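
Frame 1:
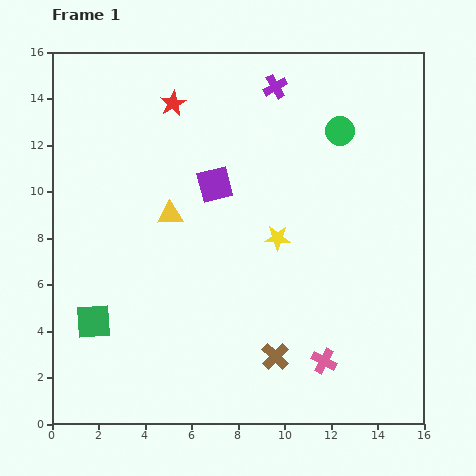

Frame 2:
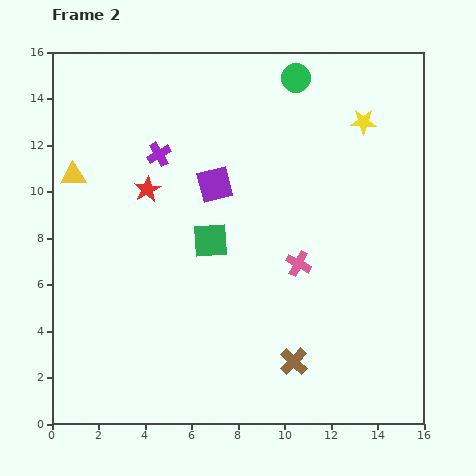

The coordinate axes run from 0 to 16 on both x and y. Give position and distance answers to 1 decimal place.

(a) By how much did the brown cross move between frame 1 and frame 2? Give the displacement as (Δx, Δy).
(0.8, -0.2)

The brown cross was at (9.6, 2.9) in frame 1 and (10.4, 2.7) in frame 2.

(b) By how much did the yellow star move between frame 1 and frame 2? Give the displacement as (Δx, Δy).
(3.7, 5.0)

The yellow star was at (9.7, 8.0) in frame 1 and (13.4, 13.0) in frame 2.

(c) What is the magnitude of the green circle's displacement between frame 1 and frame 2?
3.0

The green circle moved from (12.4, 12.6) to (10.5, 14.9), a distance of √(1.9² + 2.3²) ≈ 3.0.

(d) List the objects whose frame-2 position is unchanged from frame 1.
the purple square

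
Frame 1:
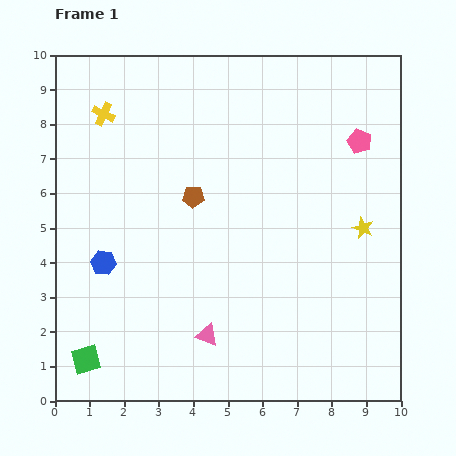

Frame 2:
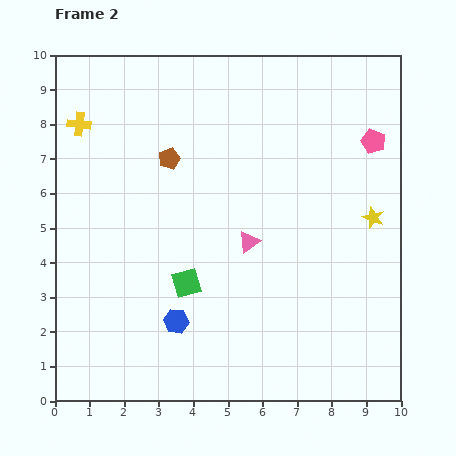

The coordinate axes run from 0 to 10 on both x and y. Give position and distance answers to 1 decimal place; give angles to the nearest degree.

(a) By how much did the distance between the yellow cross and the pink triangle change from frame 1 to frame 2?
-1.1

Distance in frame 1: 7.1. Distance in frame 2: 6.0.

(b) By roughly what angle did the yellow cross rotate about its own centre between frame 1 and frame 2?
19° counter-clockwise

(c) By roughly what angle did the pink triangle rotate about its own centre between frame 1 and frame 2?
52° counter-clockwise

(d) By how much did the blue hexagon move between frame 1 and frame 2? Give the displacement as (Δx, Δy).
(2.1, -1.7)

The blue hexagon was at (1.4, 4.0) in frame 1 and (3.5, 2.3) in frame 2.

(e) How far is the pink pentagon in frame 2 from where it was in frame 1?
0.4

The pink pentagon moved from (8.8, 7.5) to (9.2, 7.5), a distance of √(0.4² + 0.0²) ≈ 0.4.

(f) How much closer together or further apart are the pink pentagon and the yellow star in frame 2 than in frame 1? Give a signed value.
-0.3

Distance in frame 1: 2.5. Distance in frame 2: 2.2.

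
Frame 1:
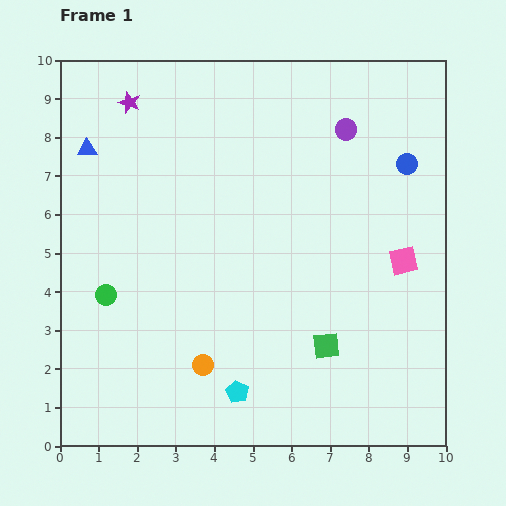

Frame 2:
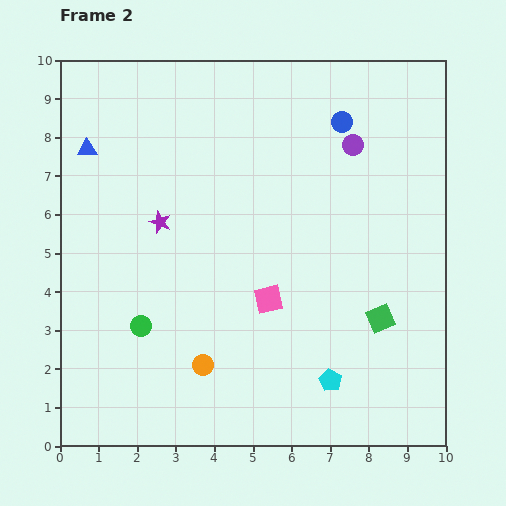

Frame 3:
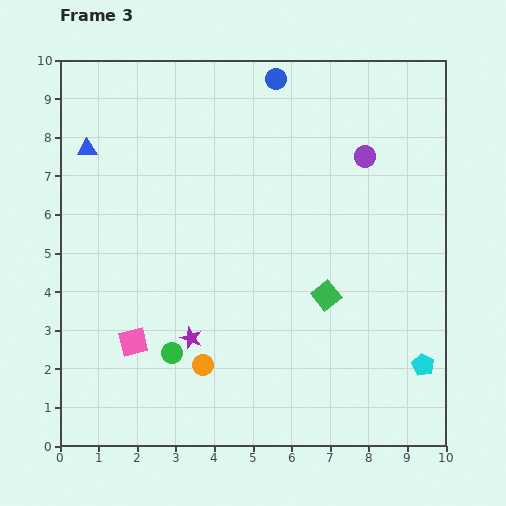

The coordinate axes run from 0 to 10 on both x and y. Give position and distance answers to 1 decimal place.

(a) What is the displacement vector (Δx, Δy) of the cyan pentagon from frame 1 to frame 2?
(2.4, 0.3)

The cyan pentagon was at (4.6, 1.4) in frame 1 and (7.0, 1.7) in frame 2.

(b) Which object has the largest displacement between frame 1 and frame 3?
the pink square

(moved 7.3; next 6.3)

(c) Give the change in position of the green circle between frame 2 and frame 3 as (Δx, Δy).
(0.8, -0.7)

The green circle was at (2.1, 3.1) in frame 2 and (2.9, 2.4) in frame 3.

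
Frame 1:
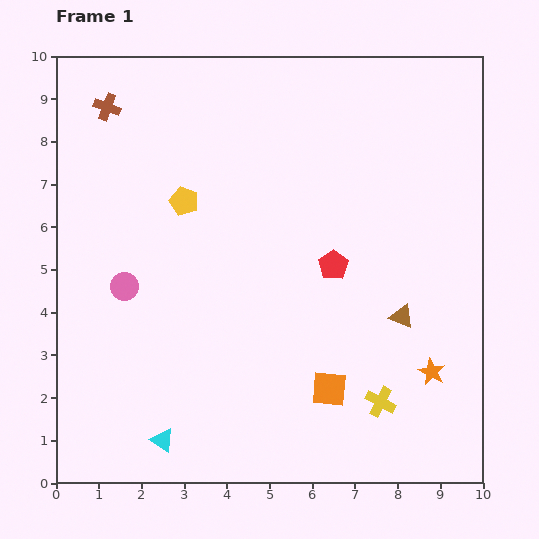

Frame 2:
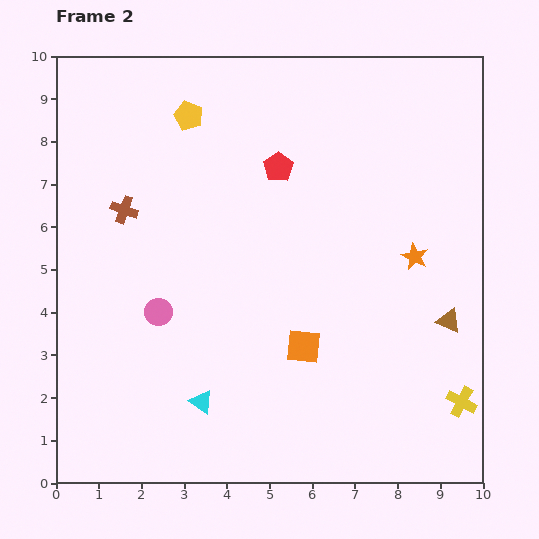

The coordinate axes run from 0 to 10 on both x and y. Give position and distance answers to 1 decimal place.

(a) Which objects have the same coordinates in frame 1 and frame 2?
none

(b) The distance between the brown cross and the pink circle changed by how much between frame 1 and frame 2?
-1.7

Distance in frame 1: 4.2. Distance in frame 2: 2.5.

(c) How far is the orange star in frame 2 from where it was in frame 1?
2.7

The orange star moved from (8.8, 2.6) to (8.4, 5.3), a distance of √(0.4² + 2.7²) ≈ 2.7.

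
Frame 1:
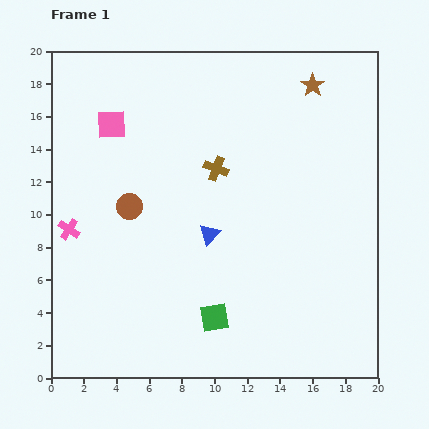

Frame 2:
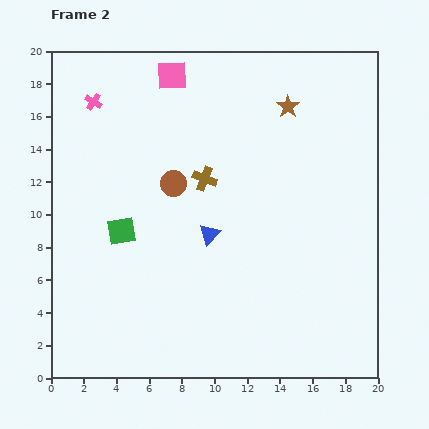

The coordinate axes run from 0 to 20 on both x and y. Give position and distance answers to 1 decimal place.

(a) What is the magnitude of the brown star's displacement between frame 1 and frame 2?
2.0

The brown star moved from (16.0, 17.9) to (14.5, 16.6), a distance of √(1.5² + 1.3²) ≈ 2.0.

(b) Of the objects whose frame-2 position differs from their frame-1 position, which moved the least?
the brown cross

(moved 0.9)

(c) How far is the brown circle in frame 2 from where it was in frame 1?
3.0

The brown circle moved from (4.8, 10.5) to (7.5, 11.9), a distance of √(2.7² + 1.4²) ≈ 3.0.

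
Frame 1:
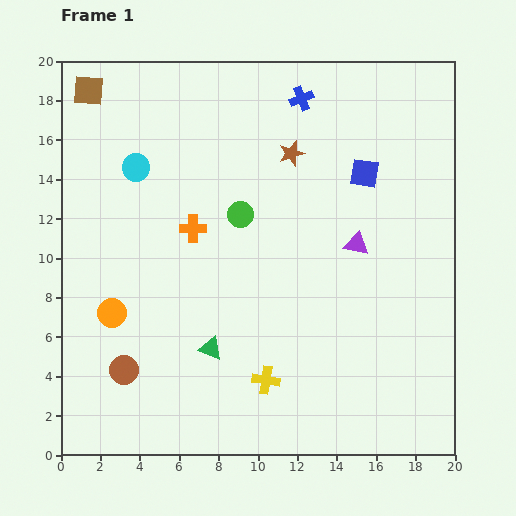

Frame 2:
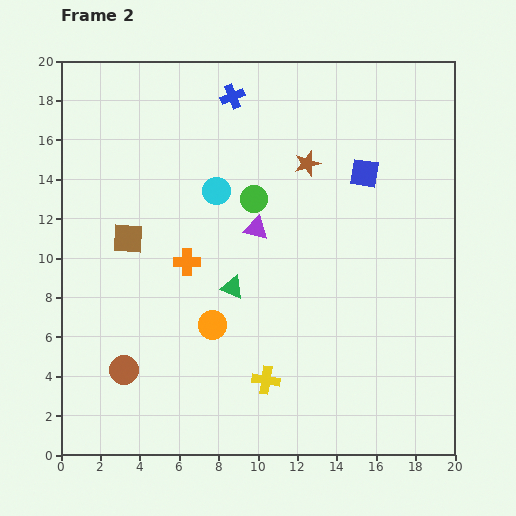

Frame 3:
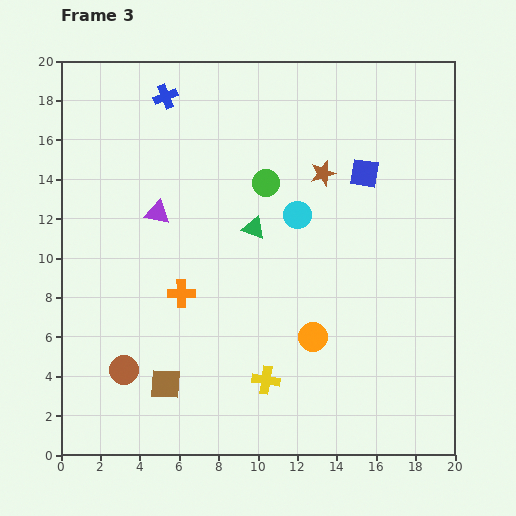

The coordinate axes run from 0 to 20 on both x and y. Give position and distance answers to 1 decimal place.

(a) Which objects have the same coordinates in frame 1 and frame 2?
the brown circle, the yellow cross, the blue square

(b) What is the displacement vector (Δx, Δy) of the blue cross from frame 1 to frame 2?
(-3.5, 0.1)

The blue cross was at (12.2, 18.1) in frame 1 and (8.7, 18.2) in frame 2.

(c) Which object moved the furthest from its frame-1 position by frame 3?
the brown square

(moved 15.4; next 10.3)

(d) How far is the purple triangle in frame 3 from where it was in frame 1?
10.2

The purple triangle moved from (15.0, 10.7) to (4.9, 12.3), a distance of √(10.1² + 1.6²) ≈ 10.2.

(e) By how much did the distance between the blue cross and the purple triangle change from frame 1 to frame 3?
-2.0

Distance in frame 1: 7.9. Distance in frame 3: 5.9.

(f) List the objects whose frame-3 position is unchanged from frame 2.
the brown circle, the yellow cross, the blue square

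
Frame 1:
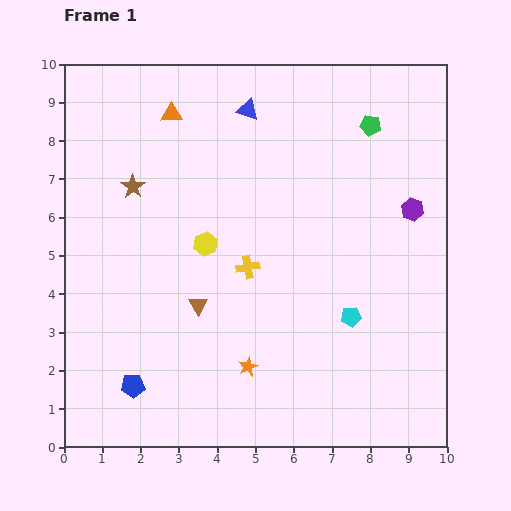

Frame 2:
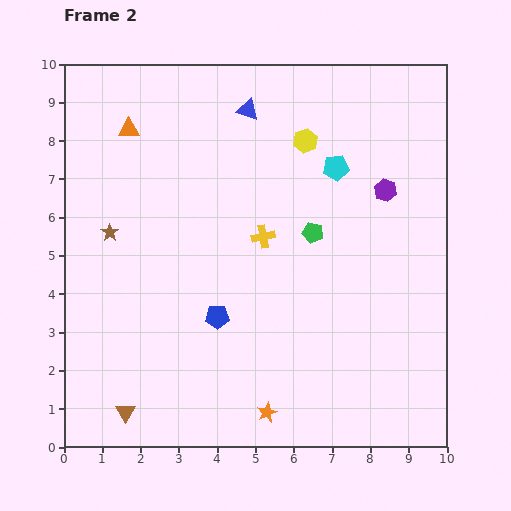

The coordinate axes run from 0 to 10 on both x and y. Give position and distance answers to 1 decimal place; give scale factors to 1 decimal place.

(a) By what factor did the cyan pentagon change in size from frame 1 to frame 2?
1.3×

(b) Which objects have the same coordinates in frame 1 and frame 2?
the blue triangle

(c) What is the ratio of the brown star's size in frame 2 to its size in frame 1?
0.7×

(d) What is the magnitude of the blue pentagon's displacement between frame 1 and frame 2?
2.8

The blue pentagon moved from (1.8, 1.6) to (4.0, 3.4), a distance of √(2.2² + 1.8²) ≈ 2.8.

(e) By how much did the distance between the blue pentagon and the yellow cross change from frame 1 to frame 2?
-1.9

Distance in frame 1: 4.3. Distance in frame 2: 2.4.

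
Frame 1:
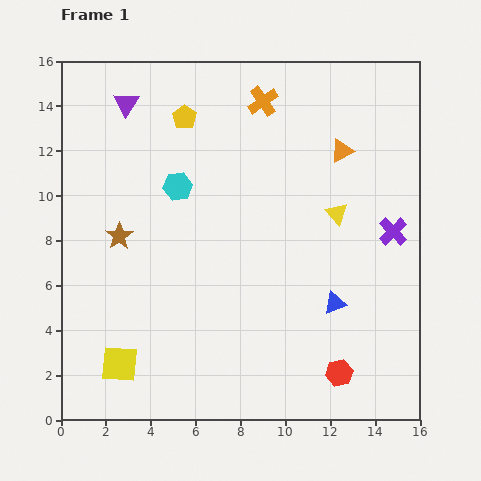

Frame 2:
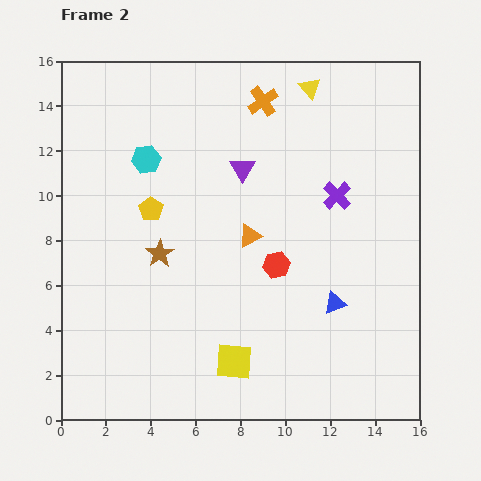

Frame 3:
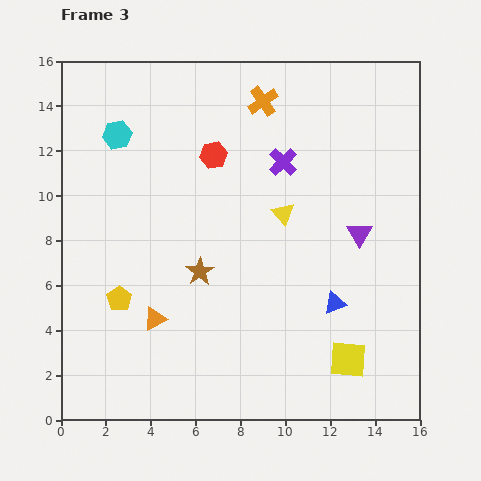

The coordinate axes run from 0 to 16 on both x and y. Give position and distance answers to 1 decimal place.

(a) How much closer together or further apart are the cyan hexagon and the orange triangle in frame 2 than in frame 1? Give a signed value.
-1.8

Distance in frame 1: 7.5. Distance in frame 2: 5.7.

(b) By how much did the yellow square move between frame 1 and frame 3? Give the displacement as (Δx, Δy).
(10.2, 0.2)

The yellow square was at (2.6, 2.5) in frame 1 and (12.8, 2.7) in frame 3.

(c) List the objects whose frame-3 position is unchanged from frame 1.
the orange cross, the blue triangle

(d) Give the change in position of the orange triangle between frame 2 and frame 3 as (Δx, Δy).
(-4.2, -3.7)

The orange triangle was at (8.4, 8.2) in frame 2 and (4.2, 4.5) in frame 3.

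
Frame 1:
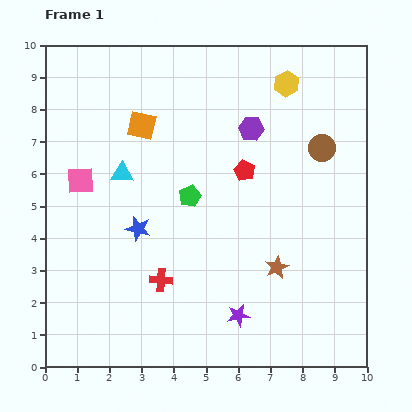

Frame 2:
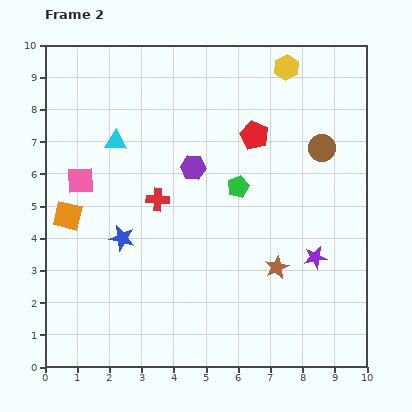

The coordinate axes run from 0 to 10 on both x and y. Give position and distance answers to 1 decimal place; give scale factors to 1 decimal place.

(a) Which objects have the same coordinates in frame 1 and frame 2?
the brown circle, the pink square, the brown star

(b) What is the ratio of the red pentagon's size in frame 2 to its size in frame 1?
1.3×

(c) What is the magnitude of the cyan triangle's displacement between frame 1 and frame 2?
1.0

The cyan triangle moved from (2.4, 6.0) to (2.2, 7.0), a distance of √(0.2² + 1.0²) ≈ 1.0.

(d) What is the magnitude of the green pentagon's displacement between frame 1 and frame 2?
1.5

The green pentagon moved from (4.5, 5.3) to (6.0, 5.6), a distance of √(1.5² + 0.3²) ≈ 1.5.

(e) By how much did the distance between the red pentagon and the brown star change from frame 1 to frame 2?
+1.0

Distance in frame 1: 3.2. Distance in frame 2: 4.2.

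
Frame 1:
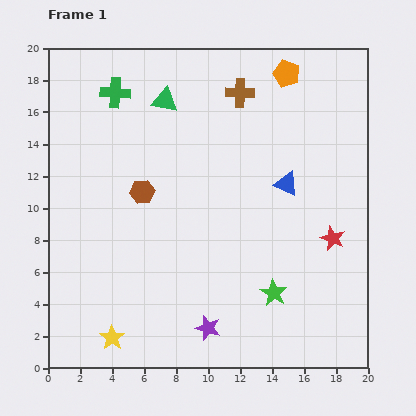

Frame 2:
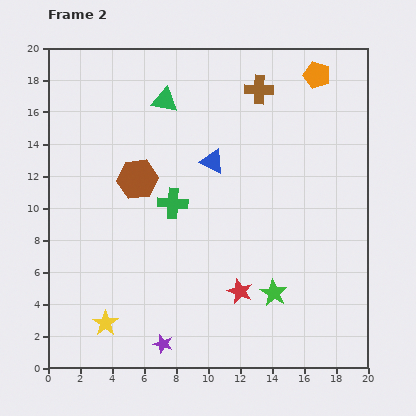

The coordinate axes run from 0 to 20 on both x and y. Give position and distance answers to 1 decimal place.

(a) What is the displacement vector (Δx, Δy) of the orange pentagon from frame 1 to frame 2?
(1.9, -0.1)

The orange pentagon was at (14.9, 18.4) in frame 1 and (16.8, 18.3) in frame 2.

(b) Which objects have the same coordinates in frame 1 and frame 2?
the green star, the green triangle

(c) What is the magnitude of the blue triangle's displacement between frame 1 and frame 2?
4.8

The blue triangle moved from (14.9, 11.5) to (10.3, 12.9), a distance of √(4.6² + 1.4²) ≈ 4.8.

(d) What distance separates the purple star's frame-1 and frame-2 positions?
3.0

The purple star moved from (10.0, 2.5) to (7.2, 1.5), a distance of √(2.8² + 1.0²) ≈ 3.0.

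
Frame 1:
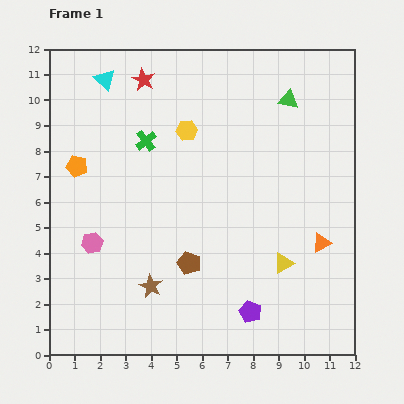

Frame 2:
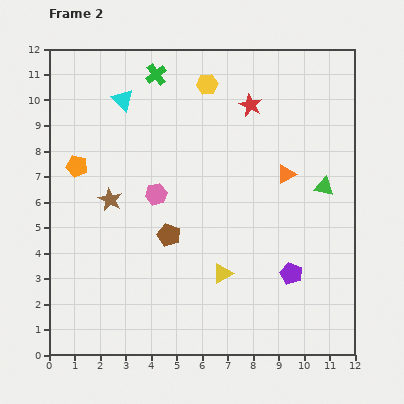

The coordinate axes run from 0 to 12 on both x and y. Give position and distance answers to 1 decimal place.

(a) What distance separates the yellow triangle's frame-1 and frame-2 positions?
2.4

The yellow triangle moved from (9.2, 3.6) to (6.8, 3.2), a distance of √(2.4² + 0.4²) ≈ 2.4.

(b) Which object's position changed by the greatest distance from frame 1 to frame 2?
the red star

(moved 4.3; next 3.8)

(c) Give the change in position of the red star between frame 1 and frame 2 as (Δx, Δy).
(4.2, -1.0)

The red star was at (3.7, 10.8) in frame 1 and (7.9, 9.8) in frame 2.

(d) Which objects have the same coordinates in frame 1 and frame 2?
the orange pentagon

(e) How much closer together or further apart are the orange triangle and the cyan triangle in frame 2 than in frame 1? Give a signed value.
-3.6

Distance in frame 1: 10.6. Distance in frame 2: 7.0.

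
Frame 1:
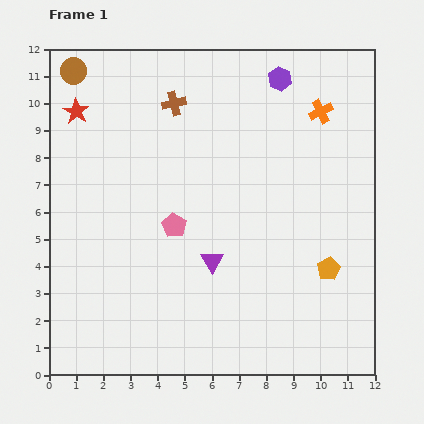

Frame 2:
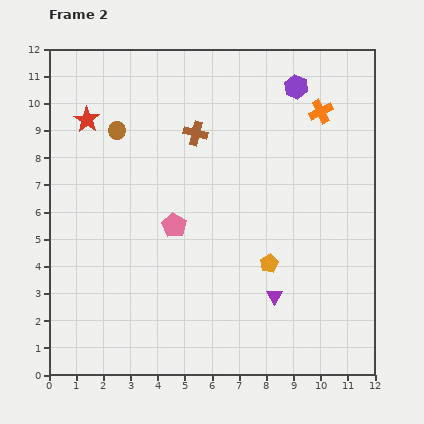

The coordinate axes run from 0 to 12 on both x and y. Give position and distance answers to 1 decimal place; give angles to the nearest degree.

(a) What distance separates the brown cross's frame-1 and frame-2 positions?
1.4

The brown cross moved from (4.6, 10.0) to (5.4, 8.9), a distance of √(0.8² + 1.1²) ≈ 1.4.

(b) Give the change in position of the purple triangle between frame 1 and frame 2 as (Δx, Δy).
(2.3, -1.3)

The purple triangle was at (6.0, 4.2) in frame 1 and (8.3, 2.9) in frame 2.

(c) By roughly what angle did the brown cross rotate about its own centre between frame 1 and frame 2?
27° clockwise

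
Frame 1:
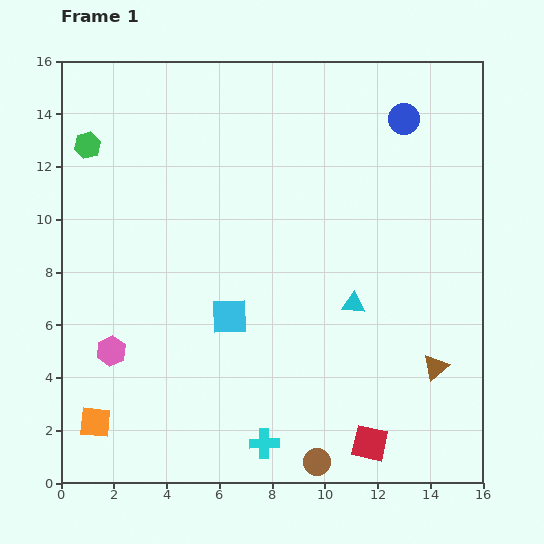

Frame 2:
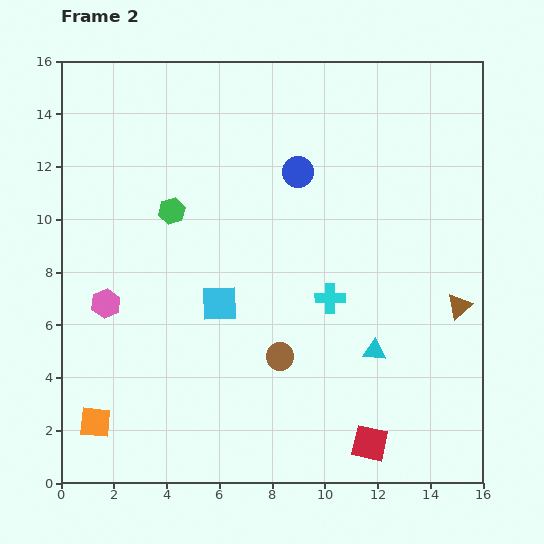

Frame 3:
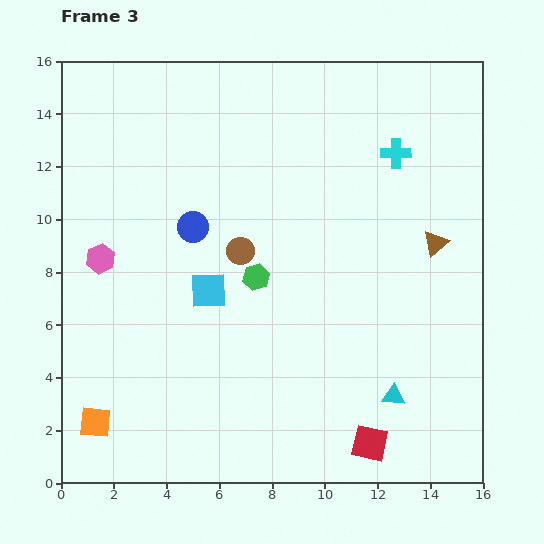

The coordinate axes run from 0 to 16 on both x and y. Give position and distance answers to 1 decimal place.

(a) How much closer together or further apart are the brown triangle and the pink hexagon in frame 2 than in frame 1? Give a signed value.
+1.1

Distance in frame 1: 12.3. Distance in frame 2: 13.4.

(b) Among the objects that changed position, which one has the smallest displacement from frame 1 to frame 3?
the cyan square

(moved 1.3)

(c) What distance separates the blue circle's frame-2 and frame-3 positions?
4.5

The blue circle moved from (9.0, 11.8) to (5.0, 9.7), a distance of √(4.0² + 2.1²) ≈ 4.5.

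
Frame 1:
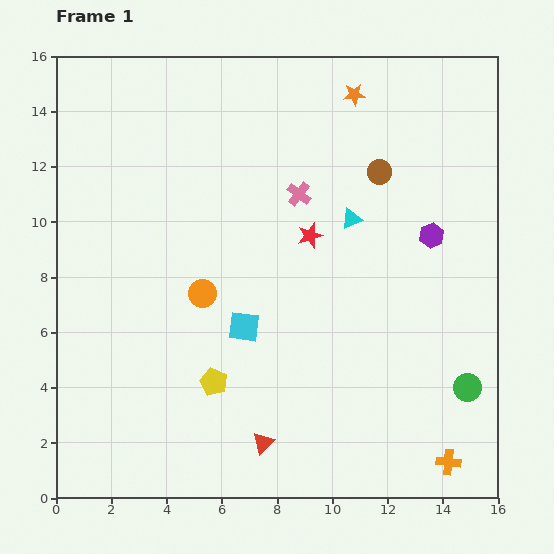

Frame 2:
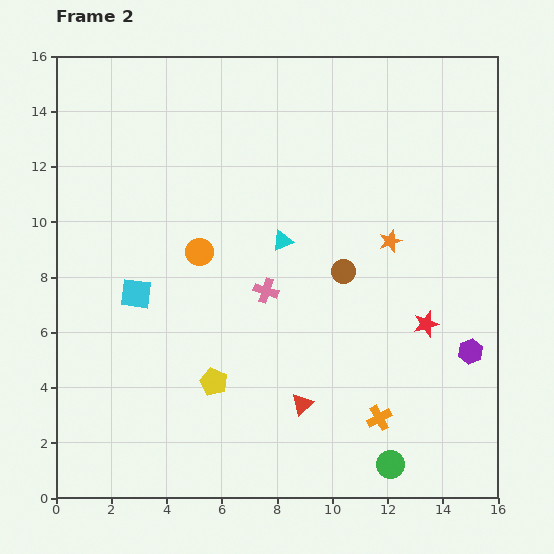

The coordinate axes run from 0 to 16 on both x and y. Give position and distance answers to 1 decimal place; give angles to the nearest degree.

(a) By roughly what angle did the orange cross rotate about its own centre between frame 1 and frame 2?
34° counter-clockwise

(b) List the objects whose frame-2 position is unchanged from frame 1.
the yellow pentagon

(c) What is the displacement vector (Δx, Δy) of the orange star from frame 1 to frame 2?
(1.3, -5.3)

The orange star was at (10.8, 14.6) in frame 1 and (12.1, 9.3) in frame 2.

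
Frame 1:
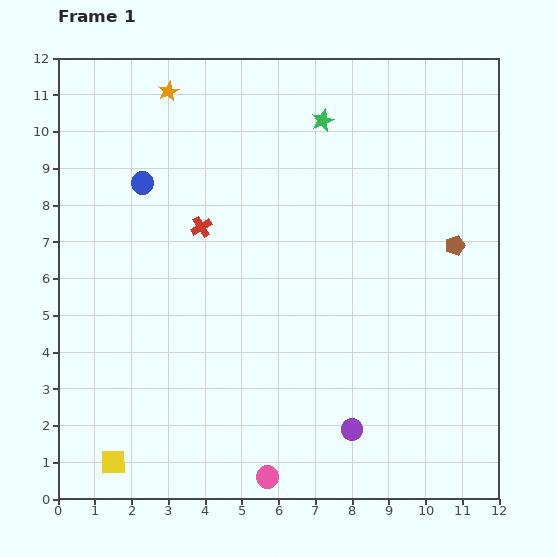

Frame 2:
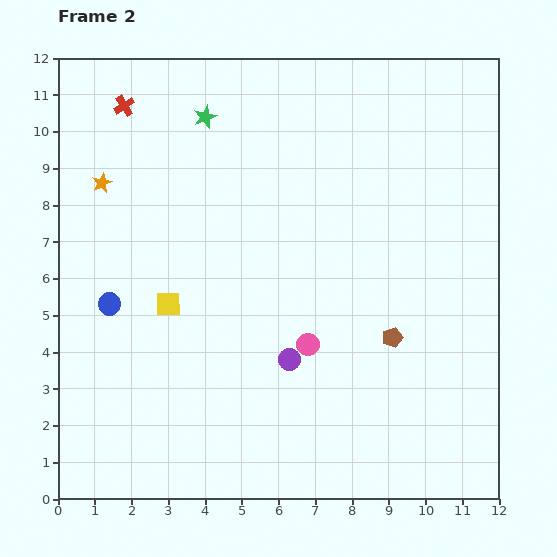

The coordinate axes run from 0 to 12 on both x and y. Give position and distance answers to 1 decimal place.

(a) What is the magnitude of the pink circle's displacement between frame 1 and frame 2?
3.8

The pink circle moved from (5.7, 0.6) to (6.8, 4.2), a distance of √(1.1² + 3.6²) ≈ 3.8.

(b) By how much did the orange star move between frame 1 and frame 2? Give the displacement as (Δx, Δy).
(-1.8, -2.5)

The orange star was at (3.0, 11.1) in frame 1 and (1.2, 8.6) in frame 2.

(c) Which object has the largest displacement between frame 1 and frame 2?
the yellow square

(moved 4.6; next 3.9)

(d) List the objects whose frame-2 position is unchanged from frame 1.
none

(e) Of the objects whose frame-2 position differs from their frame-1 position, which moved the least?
the purple circle

(moved 2.5)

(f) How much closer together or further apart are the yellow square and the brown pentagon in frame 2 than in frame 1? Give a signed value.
-4.8

Distance in frame 1: 11.0. Distance in frame 2: 6.2.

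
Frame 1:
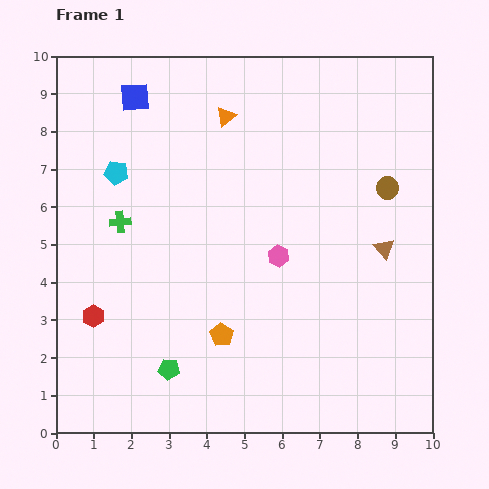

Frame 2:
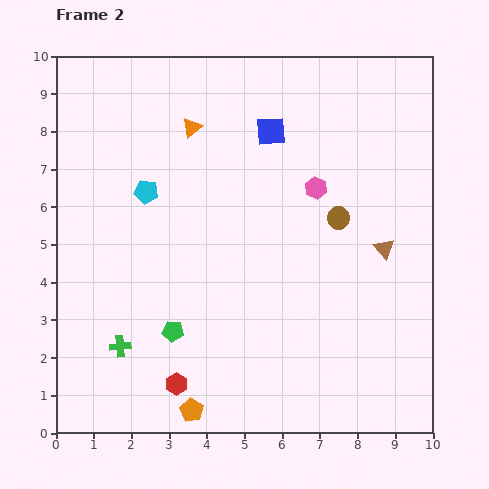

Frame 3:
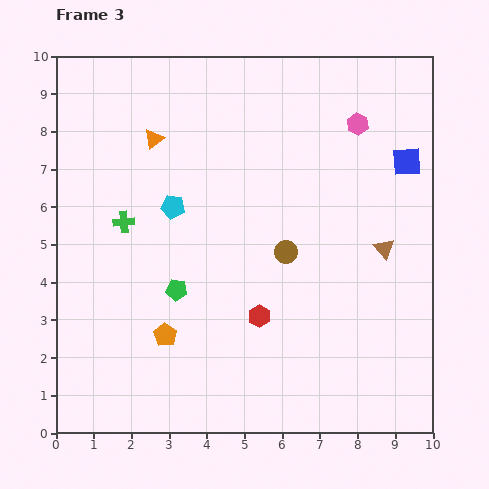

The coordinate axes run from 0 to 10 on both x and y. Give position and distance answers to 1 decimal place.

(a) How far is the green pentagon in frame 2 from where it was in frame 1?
1.0

The green pentagon moved from (3.0, 1.7) to (3.1, 2.7), a distance of √(0.1² + 1.0²) ≈ 1.0.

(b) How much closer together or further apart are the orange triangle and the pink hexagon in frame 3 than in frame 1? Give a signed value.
+1.4

Distance in frame 1: 4.0. Distance in frame 3: 5.4.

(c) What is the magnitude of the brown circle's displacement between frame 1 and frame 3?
3.2

The brown circle moved from (8.8, 6.5) to (6.1, 4.8), a distance of √(2.7² + 1.7²) ≈ 3.2.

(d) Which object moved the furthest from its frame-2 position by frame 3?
the blue square

(moved 3.7; next 3.3)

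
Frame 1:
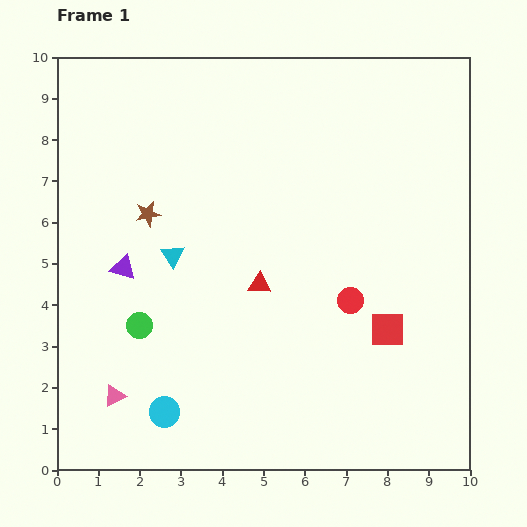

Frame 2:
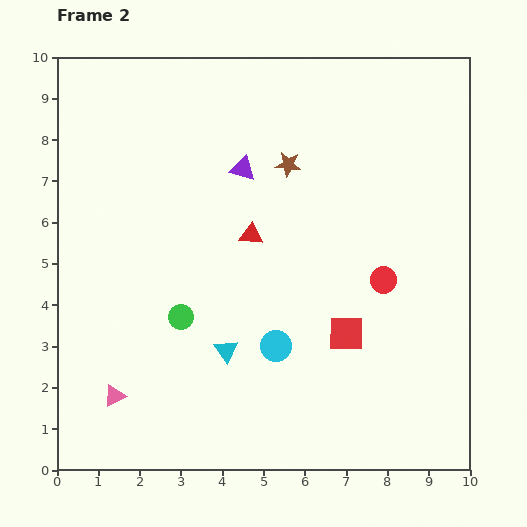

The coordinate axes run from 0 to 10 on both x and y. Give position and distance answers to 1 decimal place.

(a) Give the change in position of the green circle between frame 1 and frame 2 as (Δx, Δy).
(1.0, 0.2)

The green circle was at (2.0, 3.5) in frame 1 and (3.0, 3.7) in frame 2.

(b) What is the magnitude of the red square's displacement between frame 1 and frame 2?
1.0

The red square moved from (8.0, 3.4) to (7.0, 3.3), a distance of √(1.0² + 0.1²) ≈ 1.0.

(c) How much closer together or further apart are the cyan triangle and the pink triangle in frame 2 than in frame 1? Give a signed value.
-0.8

Distance in frame 1: 3.7. Distance in frame 2: 2.9.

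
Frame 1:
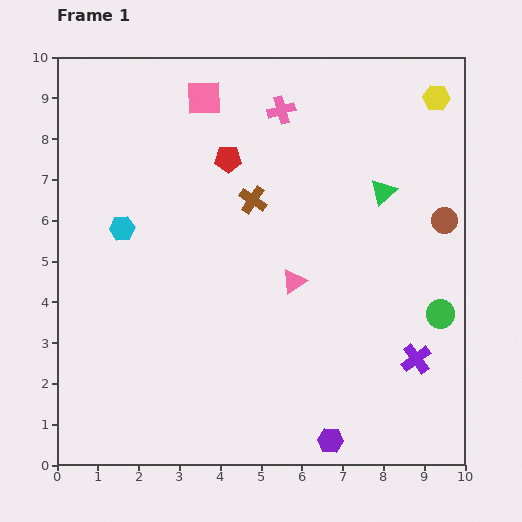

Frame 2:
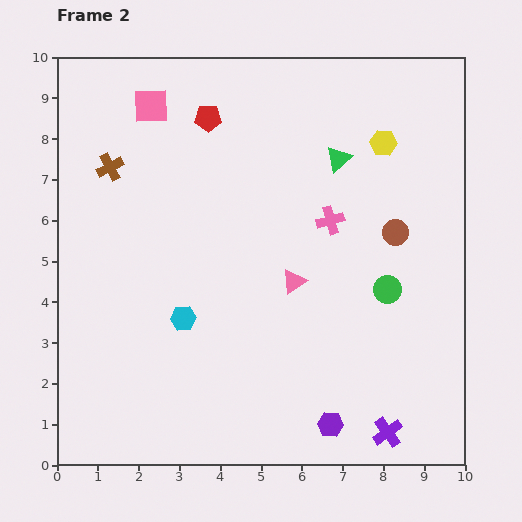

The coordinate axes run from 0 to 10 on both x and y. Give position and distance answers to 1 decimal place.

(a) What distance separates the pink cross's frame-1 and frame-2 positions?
3.0

The pink cross moved from (5.5, 8.7) to (6.7, 6.0), a distance of √(1.2² + 2.7²) ≈ 3.0.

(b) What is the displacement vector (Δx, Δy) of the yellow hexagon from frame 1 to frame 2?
(-1.3, -1.1)

The yellow hexagon was at (9.3, 9.0) in frame 1 and (8.0, 7.9) in frame 2.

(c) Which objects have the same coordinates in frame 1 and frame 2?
the pink triangle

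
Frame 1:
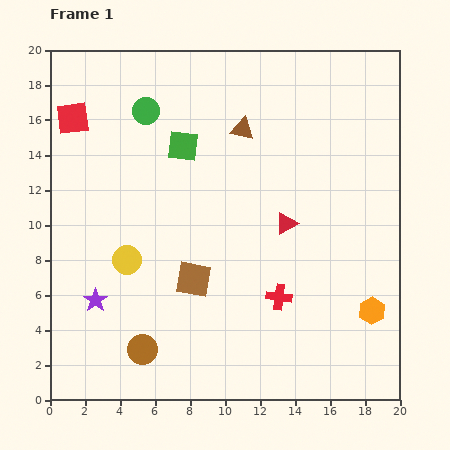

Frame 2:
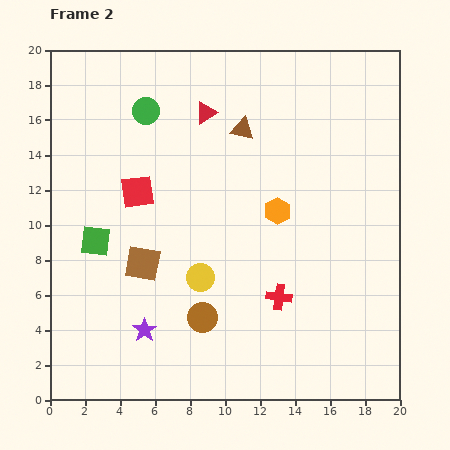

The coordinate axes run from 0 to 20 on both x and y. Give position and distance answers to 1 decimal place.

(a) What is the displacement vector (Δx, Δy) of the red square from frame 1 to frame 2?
(3.7, -4.2)

The red square was at (1.3, 16.1) in frame 1 and (5.0, 11.9) in frame 2.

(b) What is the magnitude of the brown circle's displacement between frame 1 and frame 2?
3.8

The brown circle moved from (5.3, 2.9) to (8.7, 4.7), a distance of √(3.4² + 1.8²) ≈ 3.8.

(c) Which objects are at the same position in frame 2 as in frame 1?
the red cross, the brown triangle, the green circle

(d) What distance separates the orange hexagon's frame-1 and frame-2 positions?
7.9

The orange hexagon moved from (18.4, 5.1) to (13.0, 10.8), a distance of √(5.4² + 5.7²) ≈ 7.9.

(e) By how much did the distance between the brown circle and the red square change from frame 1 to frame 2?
-5.7

Distance in frame 1: 13.8. Distance in frame 2: 8.1.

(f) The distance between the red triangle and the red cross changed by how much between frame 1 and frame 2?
+7.1

Distance in frame 1: 4.2. Distance in frame 2: 11.3.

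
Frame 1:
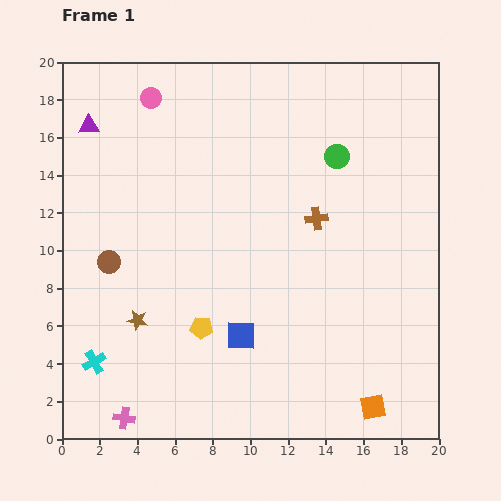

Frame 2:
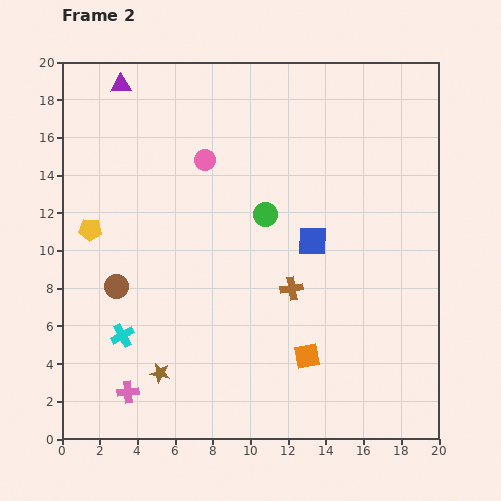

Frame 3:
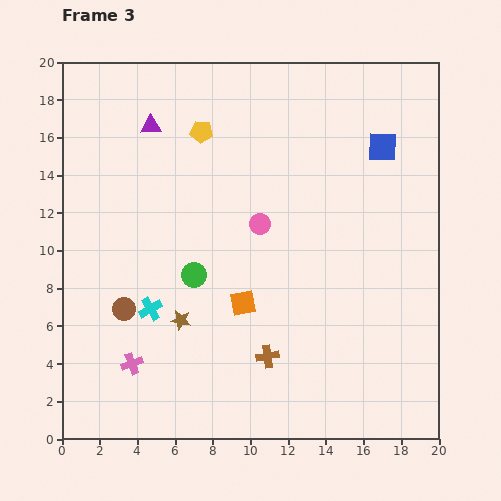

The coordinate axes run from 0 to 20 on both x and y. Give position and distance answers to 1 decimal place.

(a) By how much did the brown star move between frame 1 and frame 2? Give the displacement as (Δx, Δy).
(1.2, -2.8)

The brown star was at (4.0, 6.3) in frame 1 and (5.2, 3.5) in frame 2.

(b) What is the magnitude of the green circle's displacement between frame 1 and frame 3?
9.9

The green circle moved from (14.6, 15.0) to (7.0, 8.7), a distance of √(7.6² + 6.3²) ≈ 9.9.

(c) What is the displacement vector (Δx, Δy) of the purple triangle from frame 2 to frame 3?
(1.6, -2.2)

The purple triangle was at (3.1, 18.8) in frame 2 and (4.7, 16.6) in frame 3.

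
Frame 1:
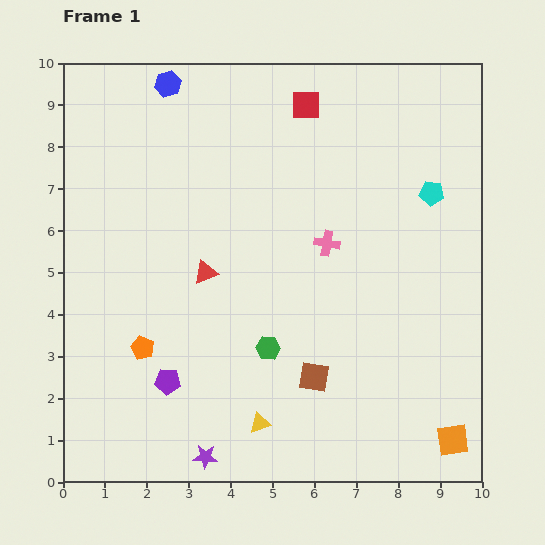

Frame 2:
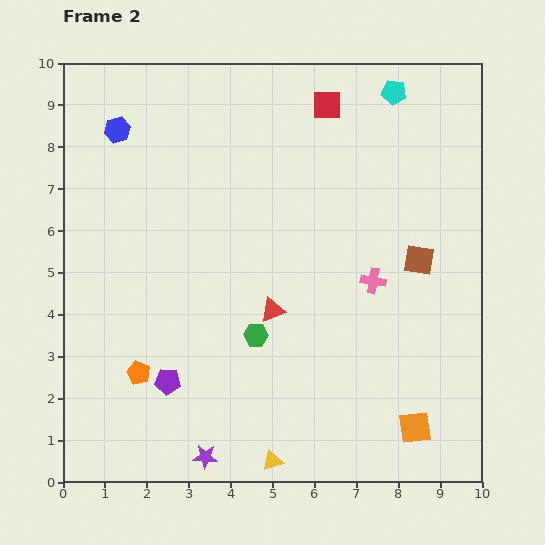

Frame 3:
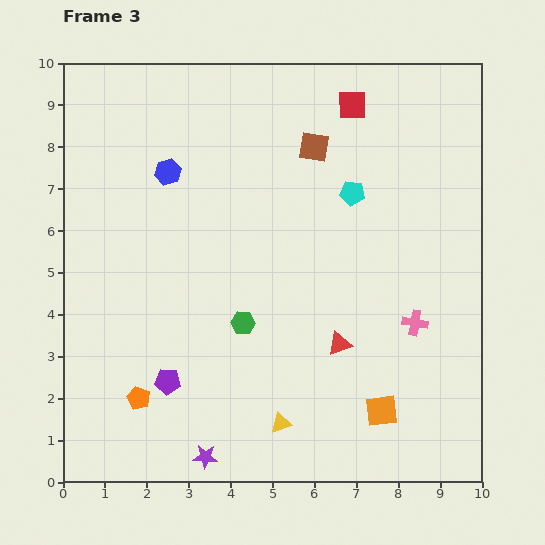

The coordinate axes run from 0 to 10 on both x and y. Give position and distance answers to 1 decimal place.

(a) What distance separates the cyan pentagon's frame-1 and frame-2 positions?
2.6

The cyan pentagon moved from (8.8, 6.9) to (7.9, 9.3), a distance of √(0.9² + 2.4²) ≈ 2.6.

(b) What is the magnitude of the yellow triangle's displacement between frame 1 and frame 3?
0.5

The yellow triangle moved from (4.7, 1.4) to (5.2, 1.4), a distance of √(0.5² + 0.0²) ≈ 0.5.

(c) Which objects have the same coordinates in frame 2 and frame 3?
the purple pentagon, the purple star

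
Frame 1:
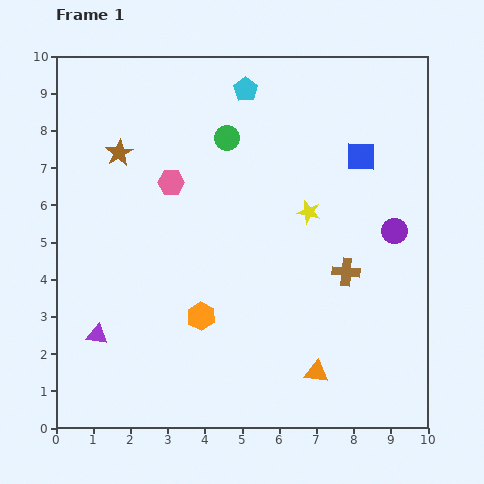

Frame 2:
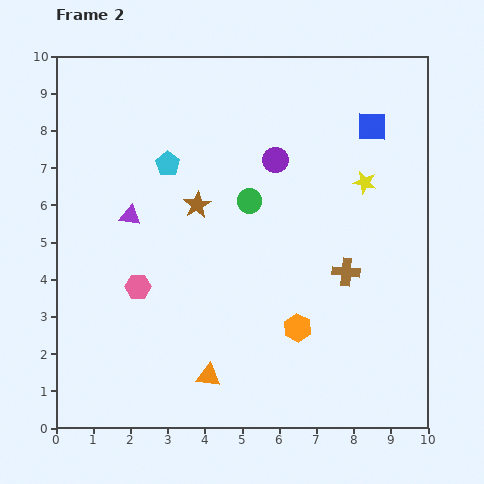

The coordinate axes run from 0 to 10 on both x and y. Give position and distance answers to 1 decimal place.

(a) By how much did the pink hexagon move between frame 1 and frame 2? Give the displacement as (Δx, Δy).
(-0.9, -2.8)

The pink hexagon was at (3.1, 6.6) in frame 1 and (2.2, 3.8) in frame 2.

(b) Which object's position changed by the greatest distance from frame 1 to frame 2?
the purple circle

(moved 3.7; next 3.3)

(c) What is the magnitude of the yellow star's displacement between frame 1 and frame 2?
1.7

The yellow star moved from (6.8, 5.8) to (8.3, 6.6), a distance of √(1.5² + 0.8²) ≈ 1.7.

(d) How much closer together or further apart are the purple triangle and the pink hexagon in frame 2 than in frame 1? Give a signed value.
-2.7

Distance in frame 1: 4.6. Distance in frame 2: 1.9.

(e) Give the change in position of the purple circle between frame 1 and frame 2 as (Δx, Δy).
(-3.2, 1.9)

The purple circle was at (9.1, 5.3) in frame 1 and (5.9, 7.2) in frame 2.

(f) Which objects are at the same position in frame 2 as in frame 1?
the brown cross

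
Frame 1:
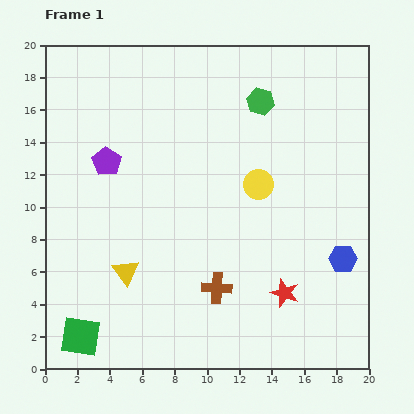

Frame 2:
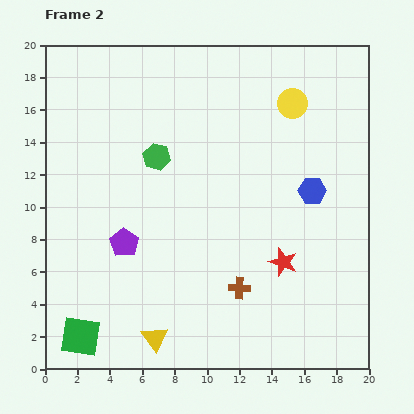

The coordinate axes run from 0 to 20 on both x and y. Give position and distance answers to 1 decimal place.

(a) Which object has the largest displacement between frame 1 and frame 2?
the green hexagon

(moved 7.2; next 5.4)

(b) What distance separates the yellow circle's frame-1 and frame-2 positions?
5.4

The yellow circle moved from (13.2, 11.4) to (15.3, 16.4), a distance of √(2.1² + 5.0²) ≈ 5.4.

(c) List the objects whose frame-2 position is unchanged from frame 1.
the green square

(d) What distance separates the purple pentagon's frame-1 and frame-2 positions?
5.1

The purple pentagon moved from (3.8, 12.8) to (4.9, 7.8), a distance of √(1.1² + 5.0²) ≈ 5.1.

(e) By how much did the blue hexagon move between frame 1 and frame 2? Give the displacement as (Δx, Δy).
(-1.9, 4.2)

The blue hexagon was at (18.4, 6.8) in frame 1 and (16.5, 11.0) in frame 2.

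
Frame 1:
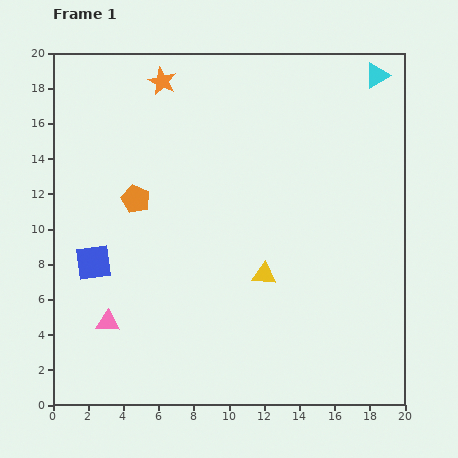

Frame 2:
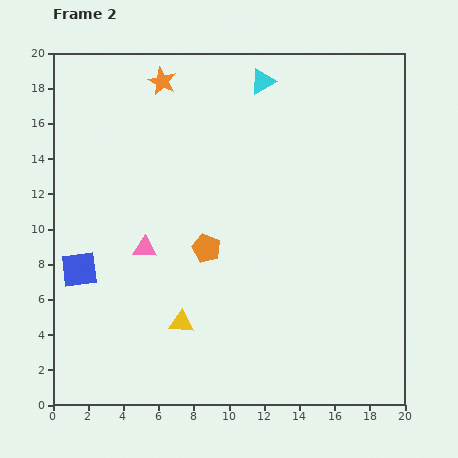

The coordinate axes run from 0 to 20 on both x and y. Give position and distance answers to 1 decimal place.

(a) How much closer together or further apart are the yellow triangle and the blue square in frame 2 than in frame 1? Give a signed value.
-3.2

Distance in frame 1: 9.7. Distance in frame 2: 6.5.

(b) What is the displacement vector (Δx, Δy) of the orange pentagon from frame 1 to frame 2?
(4.0, -2.8)

The orange pentagon was at (4.7, 11.7) in frame 1 and (8.7, 8.9) in frame 2.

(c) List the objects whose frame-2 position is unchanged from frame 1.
the orange star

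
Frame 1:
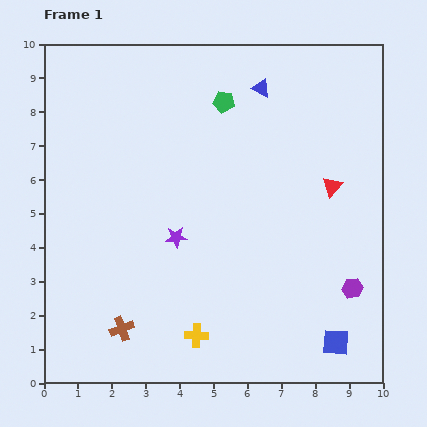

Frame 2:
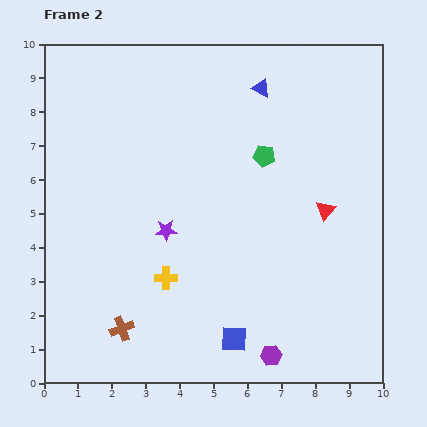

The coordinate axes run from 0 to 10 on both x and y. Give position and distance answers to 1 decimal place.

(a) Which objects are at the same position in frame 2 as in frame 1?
the brown cross, the blue triangle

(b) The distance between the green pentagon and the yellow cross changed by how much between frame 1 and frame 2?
-2.3

Distance in frame 1: 6.9. Distance in frame 2: 4.6.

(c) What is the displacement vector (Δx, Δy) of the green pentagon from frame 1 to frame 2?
(1.2, -1.6)

The green pentagon was at (5.3, 8.3) in frame 1 and (6.5, 6.7) in frame 2.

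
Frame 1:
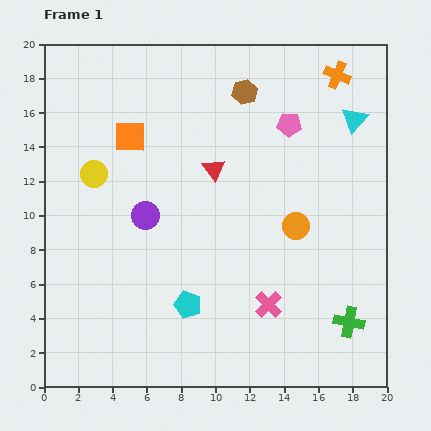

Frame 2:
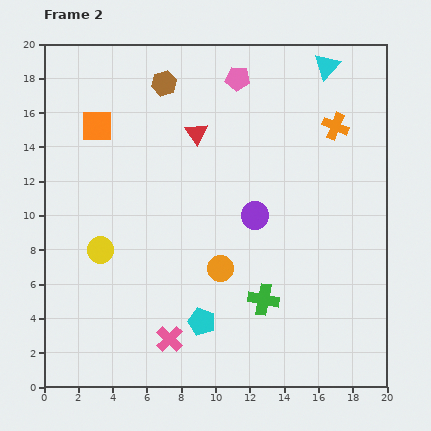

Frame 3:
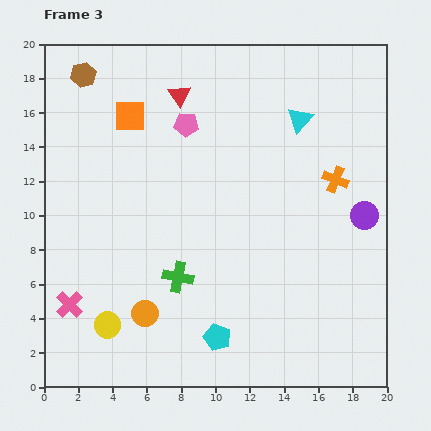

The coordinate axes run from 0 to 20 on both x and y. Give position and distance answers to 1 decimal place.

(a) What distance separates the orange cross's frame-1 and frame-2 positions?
3.0

The orange cross moved from (17.1, 18.2) to (17.0, 15.2), a distance of √(0.1² + 3.0²) ≈ 3.0.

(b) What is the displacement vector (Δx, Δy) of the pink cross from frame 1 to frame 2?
(-5.8, -2.0)

The pink cross was at (13.1, 4.8) in frame 1 and (7.3, 2.8) in frame 2.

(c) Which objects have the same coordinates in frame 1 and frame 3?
none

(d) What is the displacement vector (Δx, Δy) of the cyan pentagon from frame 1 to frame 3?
(1.7, -1.9)

The cyan pentagon was at (8.4, 4.8) in frame 1 and (10.1, 2.9) in frame 3.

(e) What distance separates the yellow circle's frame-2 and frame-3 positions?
4.4

The yellow circle moved from (3.3, 8.0) to (3.7, 3.6), a distance of √(0.4² + 4.4²) ≈ 4.4.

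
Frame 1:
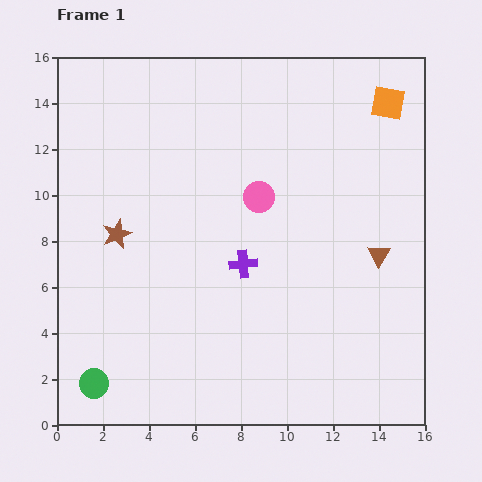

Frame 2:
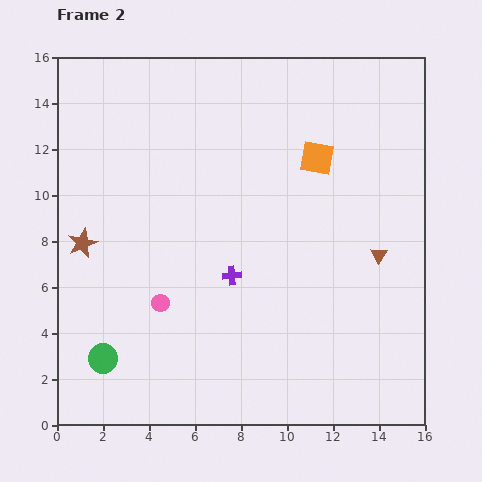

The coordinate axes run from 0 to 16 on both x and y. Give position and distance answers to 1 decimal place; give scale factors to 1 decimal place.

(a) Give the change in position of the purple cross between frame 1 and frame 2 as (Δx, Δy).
(-0.5, -0.5)

The purple cross was at (8.1, 7.0) in frame 1 and (7.6, 6.5) in frame 2.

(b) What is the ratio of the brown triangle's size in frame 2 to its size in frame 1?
0.7×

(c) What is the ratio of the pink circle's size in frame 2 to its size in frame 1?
0.6×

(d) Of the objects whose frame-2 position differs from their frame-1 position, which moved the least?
the purple cross

(moved 0.7)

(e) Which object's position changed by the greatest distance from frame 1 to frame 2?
the pink circle

(moved 6.3; next 3.9)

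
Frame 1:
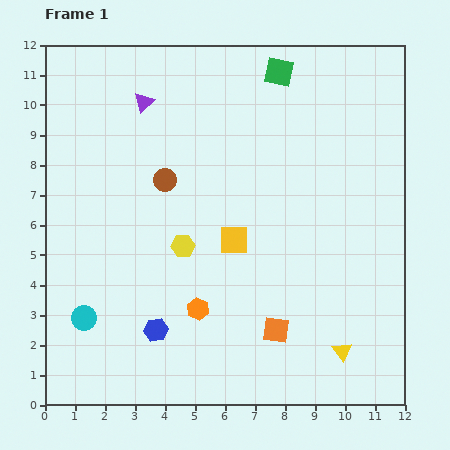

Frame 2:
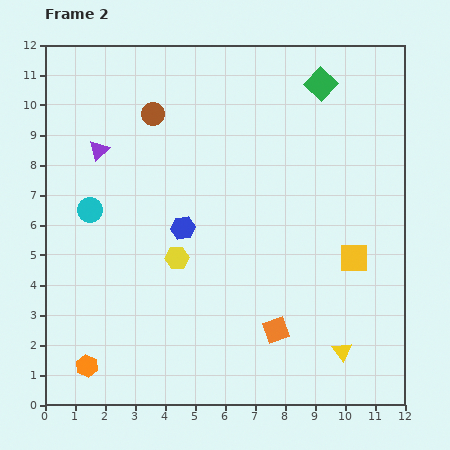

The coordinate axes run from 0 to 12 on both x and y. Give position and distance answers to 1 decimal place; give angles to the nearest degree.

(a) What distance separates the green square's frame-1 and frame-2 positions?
1.5

The green square moved from (7.8, 11.1) to (9.2, 10.7), a distance of √(1.4² + 0.4²) ≈ 1.5.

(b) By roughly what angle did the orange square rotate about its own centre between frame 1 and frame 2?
28° counter-clockwise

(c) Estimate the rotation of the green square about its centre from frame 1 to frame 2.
32° clockwise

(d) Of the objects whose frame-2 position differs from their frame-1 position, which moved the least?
the yellow hexagon

(moved 0.4)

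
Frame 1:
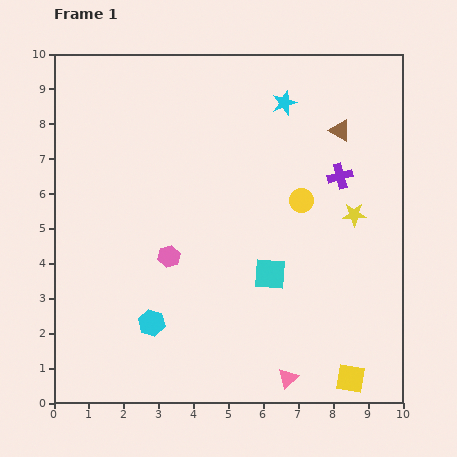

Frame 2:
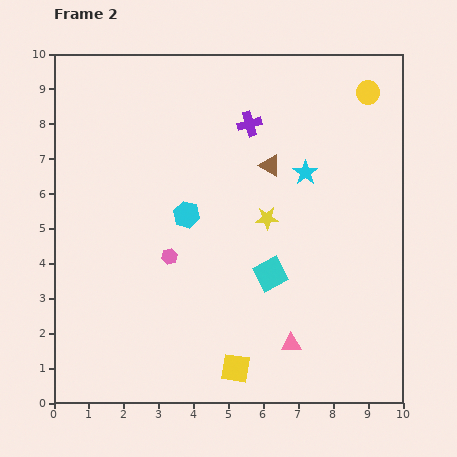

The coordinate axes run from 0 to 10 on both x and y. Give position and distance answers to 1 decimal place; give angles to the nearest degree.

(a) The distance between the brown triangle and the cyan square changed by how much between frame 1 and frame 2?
-1.5

Distance in frame 1: 4.6. Distance in frame 2: 3.1.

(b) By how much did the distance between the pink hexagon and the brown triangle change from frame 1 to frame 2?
-2.2

Distance in frame 1: 6.1. Distance in frame 2: 3.9.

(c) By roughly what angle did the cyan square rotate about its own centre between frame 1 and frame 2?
32° counter-clockwise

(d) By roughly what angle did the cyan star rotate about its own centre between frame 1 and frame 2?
16° counter-clockwise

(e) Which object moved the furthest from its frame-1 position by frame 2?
the yellow circle

(moved 3.6; next 3.3)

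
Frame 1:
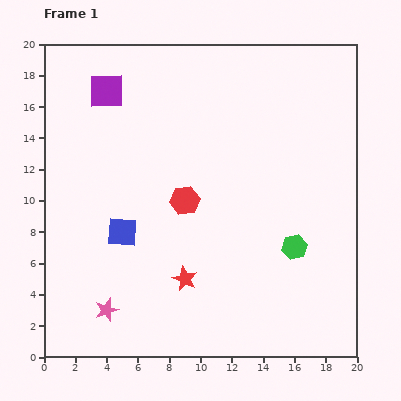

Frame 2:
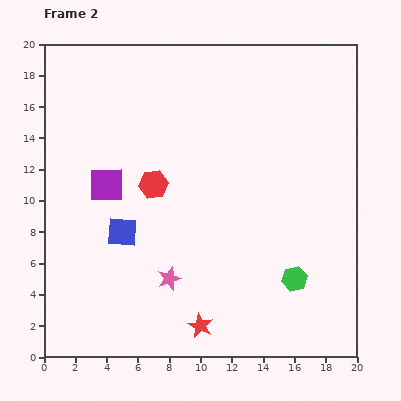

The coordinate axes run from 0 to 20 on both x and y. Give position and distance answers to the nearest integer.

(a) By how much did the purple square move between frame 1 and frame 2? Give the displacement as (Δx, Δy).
(0, -6)

The purple square was at (4, 17) in frame 1 and (4, 11) in frame 2.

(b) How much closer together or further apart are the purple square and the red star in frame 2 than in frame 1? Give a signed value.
-2

Distance in frame 1: 13. Distance in frame 2: 11.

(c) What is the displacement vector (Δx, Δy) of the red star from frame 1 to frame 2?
(1, -3)

The red star was at (9, 5) in frame 1 and (10, 2) in frame 2.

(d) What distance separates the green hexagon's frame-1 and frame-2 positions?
2

The green hexagon moved from (16, 7) to (16, 5), a distance of √(0² + 2²) ≈ 2.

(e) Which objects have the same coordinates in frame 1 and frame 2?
the blue square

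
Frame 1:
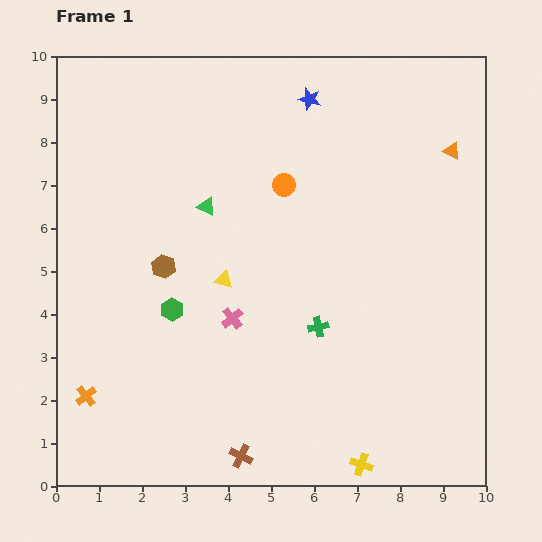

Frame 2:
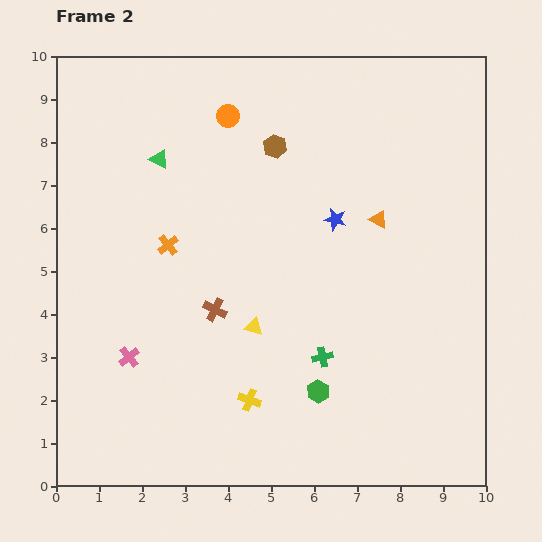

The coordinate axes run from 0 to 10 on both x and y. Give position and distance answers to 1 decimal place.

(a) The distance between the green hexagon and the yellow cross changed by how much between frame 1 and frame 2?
-4.1

Distance in frame 1: 5.7. Distance in frame 2: 1.6.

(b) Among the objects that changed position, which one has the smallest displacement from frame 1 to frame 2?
the green cross

(moved 0.7)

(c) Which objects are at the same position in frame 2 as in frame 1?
none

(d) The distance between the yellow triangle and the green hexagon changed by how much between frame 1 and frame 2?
+0.7

Distance in frame 1: 1.4. Distance in frame 2: 2.1.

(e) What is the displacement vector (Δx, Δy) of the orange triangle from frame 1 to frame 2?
(-1.7, -1.6)

The orange triangle was at (9.2, 7.8) in frame 1 and (7.5, 6.2) in frame 2.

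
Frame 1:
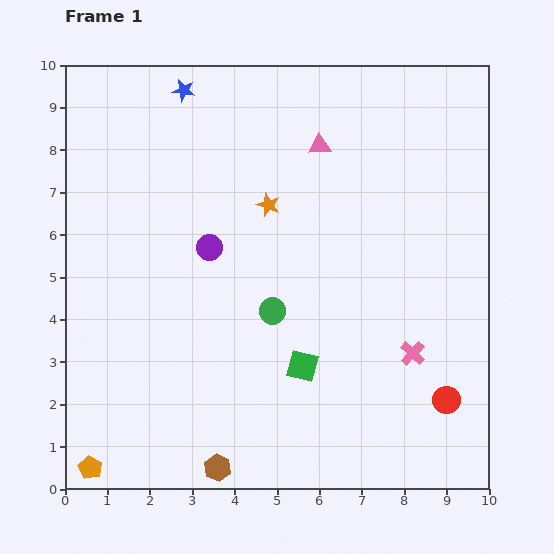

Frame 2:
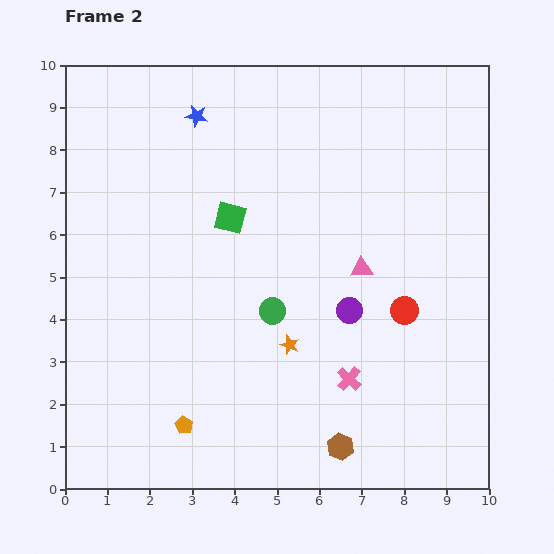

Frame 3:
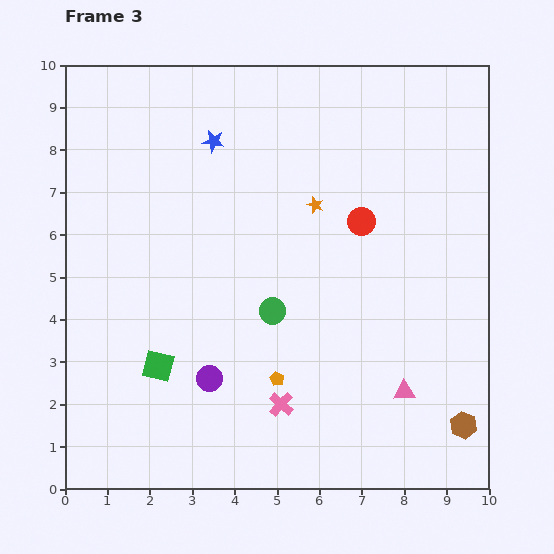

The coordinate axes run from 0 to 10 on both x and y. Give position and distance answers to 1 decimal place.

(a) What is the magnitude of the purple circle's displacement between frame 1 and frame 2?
3.6

The purple circle moved from (3.4, 5.7) to (6.7, 4.2), a distance of √(3.3² + 1.5²) ≈ 3.6.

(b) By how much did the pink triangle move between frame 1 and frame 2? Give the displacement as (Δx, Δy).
(1.0, -2.9)

The pink triangle was at (6.0, 8.1) in frame 1 and (7.0, 5.2) in frame 2.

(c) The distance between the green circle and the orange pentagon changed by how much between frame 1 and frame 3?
-4.1

Distance in frame 1: 5.7. Distance in frame 3: 1.6.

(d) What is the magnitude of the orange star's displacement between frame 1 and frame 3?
1.1

The orange star moved from (4.8, 6.7) to (5.9, 6.7), a distance of √(1.1² + 0.0²) ≈ 1.1.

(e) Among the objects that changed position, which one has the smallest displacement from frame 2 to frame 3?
the blue star

(moved 0.7)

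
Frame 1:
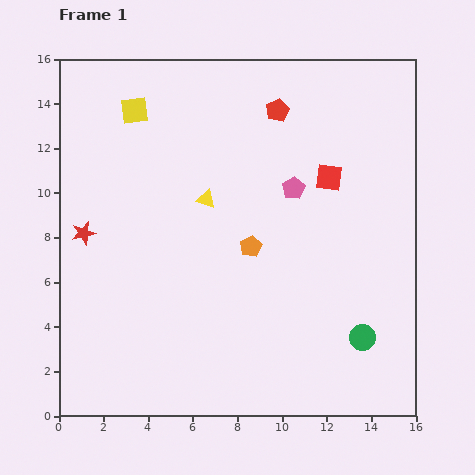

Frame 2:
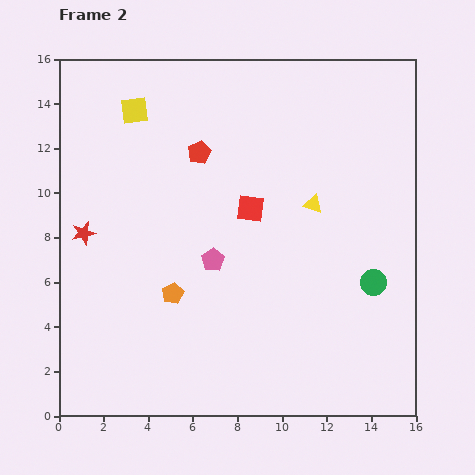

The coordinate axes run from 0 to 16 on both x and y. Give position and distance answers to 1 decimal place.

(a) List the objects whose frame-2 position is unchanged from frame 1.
the yellow square, the red star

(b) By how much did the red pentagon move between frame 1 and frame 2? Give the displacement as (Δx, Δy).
(-3.5, -1.9)

The red pentagon was at (9.8, 13.7) in frame 1 and (6.3, 11.8) in frame 2.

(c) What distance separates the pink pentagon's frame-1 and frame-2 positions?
4.8

The pink pentagon moved from (10.5, 10.2) to (6.9, 7.0), a distance of √(3.6² + 3.2²) ≈ 4.8.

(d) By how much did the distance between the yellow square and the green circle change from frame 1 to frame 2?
-1.2

Distance in frame 1: 14.4. Distance in frame 2: 13.2.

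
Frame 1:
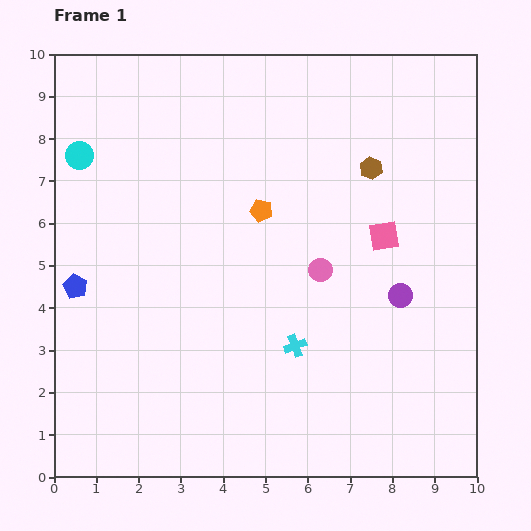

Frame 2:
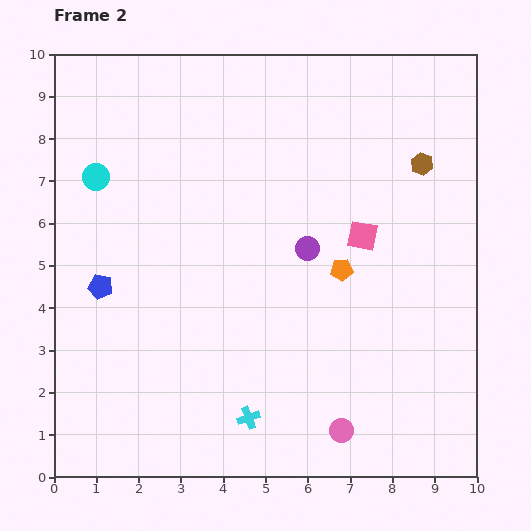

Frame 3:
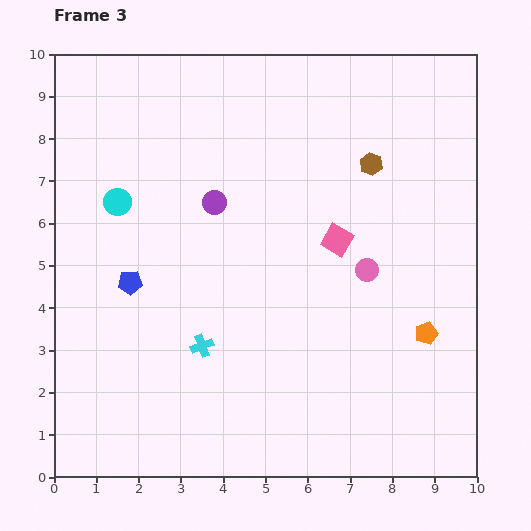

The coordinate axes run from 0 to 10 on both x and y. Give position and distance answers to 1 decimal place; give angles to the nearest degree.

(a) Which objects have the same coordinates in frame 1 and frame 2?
none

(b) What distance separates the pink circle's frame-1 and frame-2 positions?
3.8

The pink circle moved from (6.3, 4.9) to (6.8, 1.1), a distance of √(0.5² + 3.8²) ≈ 3.8.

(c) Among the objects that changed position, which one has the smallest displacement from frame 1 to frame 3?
the brown hexagon

(moved 0.1)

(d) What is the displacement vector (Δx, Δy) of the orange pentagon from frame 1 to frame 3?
(3.9, -2.9)

The orange pentagon was at (4.9, 6.3) in frame 1 and (8.8, 3.4) in frame 3.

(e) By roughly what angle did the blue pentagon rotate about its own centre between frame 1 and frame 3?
31° counter-clockwise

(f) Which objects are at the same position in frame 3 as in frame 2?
none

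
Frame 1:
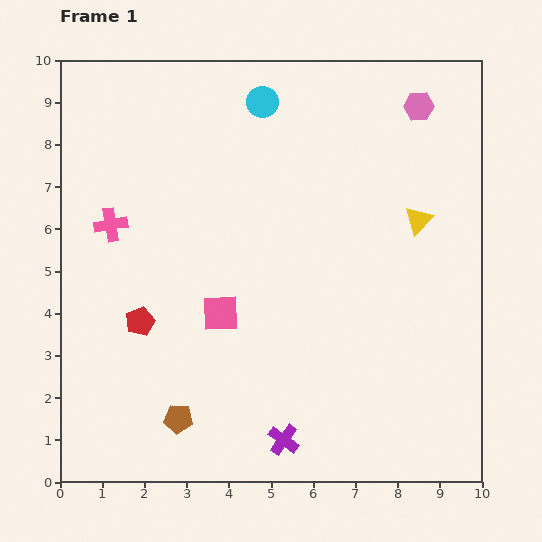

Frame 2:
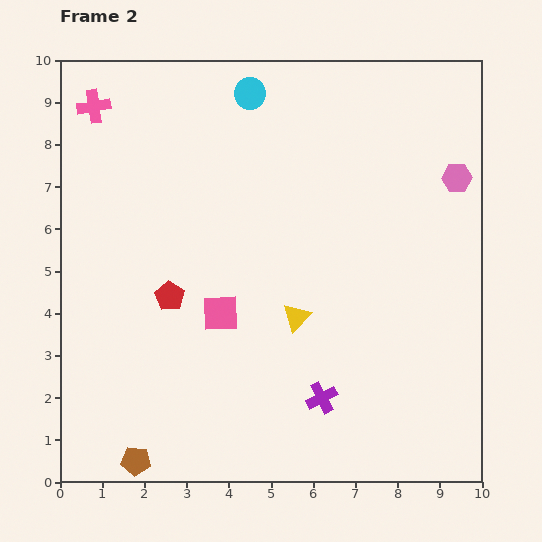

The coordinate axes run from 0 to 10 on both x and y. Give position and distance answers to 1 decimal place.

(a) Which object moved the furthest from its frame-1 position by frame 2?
the yellow triangle

(moved 3.7; next 2.8)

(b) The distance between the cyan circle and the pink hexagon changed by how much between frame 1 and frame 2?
+1.6

Distance in frame 1: 3.7. Distance in frame 2: 5.3.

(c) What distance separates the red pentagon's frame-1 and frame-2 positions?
0.9

The red pentagon moved from (1.9, 3.8) to (2.6, 4.4), a distance of √(0.7² + 0.6²) ≈ 0.9.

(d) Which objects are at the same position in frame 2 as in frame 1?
the pink square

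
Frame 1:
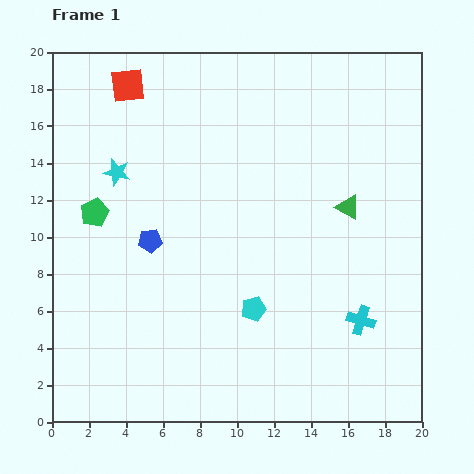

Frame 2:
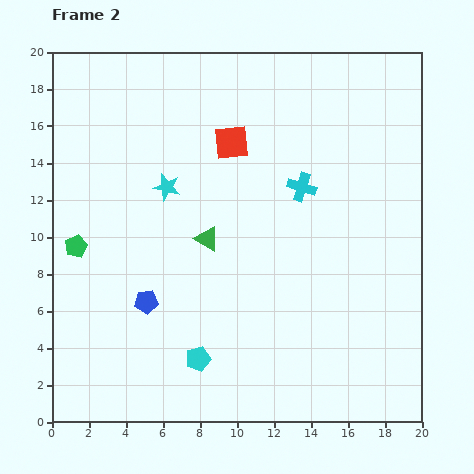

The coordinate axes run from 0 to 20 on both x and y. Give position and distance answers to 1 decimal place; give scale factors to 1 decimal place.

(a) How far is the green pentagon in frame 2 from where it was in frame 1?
2.1

The green pentagon moved from (2.3, 11.3) to (1.3, 9.5), a distance of √(1.0² + 1.8²) ≈ 2.1.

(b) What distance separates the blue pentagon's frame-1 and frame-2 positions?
3.3

The blue pentagon moved from (5.3, 9.8) to (5.1, 6.5), a distance of √(0.2² + 3.3²) ≈ 3.3.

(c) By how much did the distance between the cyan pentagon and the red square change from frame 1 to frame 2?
-2.1

Distance in frame 1: 13.9. Distance in frame 2: 11.8.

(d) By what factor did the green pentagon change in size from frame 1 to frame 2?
0.8×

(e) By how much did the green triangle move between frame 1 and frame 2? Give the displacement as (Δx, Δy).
(-7.6, -1.7)

The green triangle was at (16.0, 11.6) in frame 1 and (8.4, 9.9) in frame 2.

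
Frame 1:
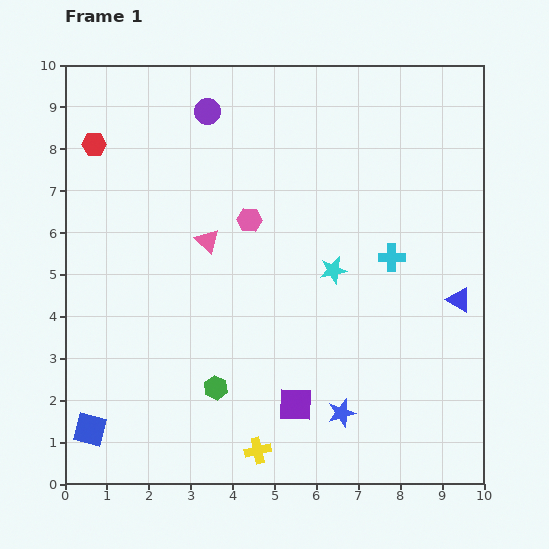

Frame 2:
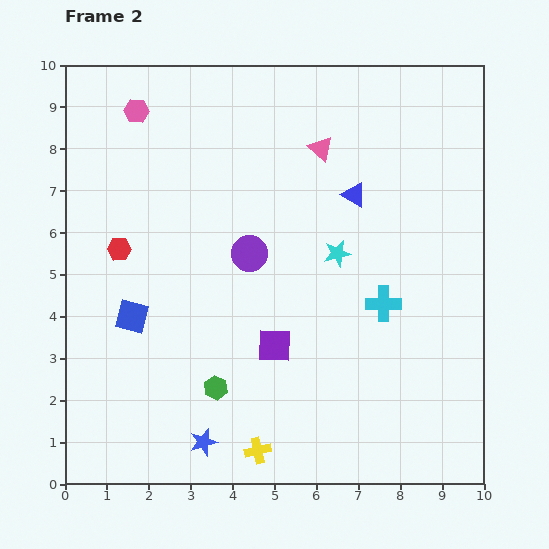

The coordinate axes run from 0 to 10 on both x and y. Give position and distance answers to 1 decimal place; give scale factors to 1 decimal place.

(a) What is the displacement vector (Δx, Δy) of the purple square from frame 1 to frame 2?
(-0.5, 1.4)

The purple square was at (5.5, 1.9) in frame 1 and (5.0, 3.3) in frame 2.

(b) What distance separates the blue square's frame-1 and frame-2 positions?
2.9

The blue square moved from (0.6, 1.3) to (1.6, 4.0), a distance of √(1.0² + 2.7²) ≈ 2.9.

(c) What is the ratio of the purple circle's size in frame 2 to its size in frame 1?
1.4×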